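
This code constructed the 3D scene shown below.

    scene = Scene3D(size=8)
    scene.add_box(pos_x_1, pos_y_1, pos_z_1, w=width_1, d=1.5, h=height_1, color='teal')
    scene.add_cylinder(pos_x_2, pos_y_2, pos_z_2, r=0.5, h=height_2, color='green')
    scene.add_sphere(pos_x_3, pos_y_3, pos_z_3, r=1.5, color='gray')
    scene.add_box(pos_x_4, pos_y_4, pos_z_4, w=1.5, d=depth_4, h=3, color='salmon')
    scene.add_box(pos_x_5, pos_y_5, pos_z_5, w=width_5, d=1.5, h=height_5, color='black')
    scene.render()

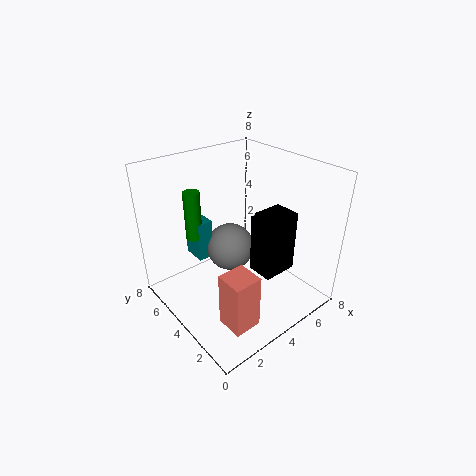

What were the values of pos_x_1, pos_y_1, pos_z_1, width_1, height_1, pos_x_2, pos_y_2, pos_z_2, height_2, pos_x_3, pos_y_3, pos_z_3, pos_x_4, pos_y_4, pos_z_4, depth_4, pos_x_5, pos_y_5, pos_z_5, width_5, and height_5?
pos_x_1 = 3
pos_y_1 = 6.5
pos_z_1 = 1.5
width_1 = 1
height_1 = 2.5
pos_x_2 = 3
pos_y_2 = 7
pos_z_2 = 3
height_2 = 3
pos_x_3 = 5
pos_y_3 = 6
pos_z_3 = 2
pos_x_4 = 1.5
pos_y_4 = 1
pos_z_4 = 0.5
depth_4 = 1.5
pos_x_5 = 4.5
pos_y_5 = 2
pos_z_5 = 2
width_5 = 2
height_5 = 3.5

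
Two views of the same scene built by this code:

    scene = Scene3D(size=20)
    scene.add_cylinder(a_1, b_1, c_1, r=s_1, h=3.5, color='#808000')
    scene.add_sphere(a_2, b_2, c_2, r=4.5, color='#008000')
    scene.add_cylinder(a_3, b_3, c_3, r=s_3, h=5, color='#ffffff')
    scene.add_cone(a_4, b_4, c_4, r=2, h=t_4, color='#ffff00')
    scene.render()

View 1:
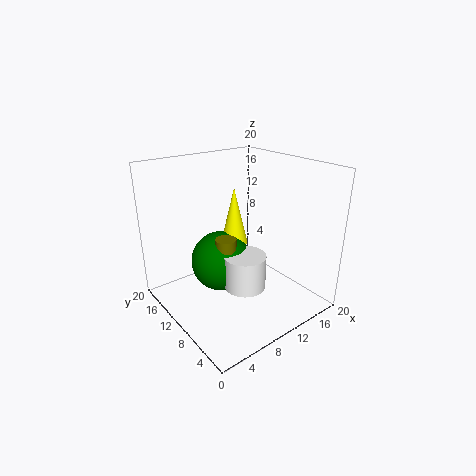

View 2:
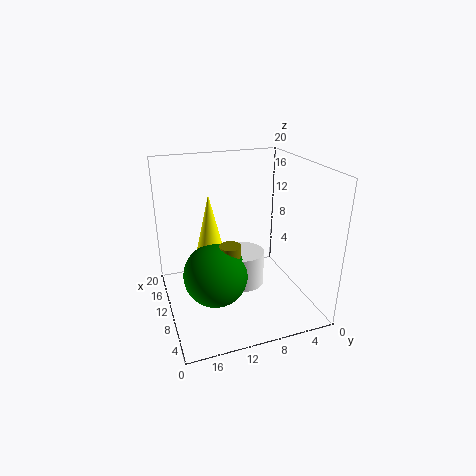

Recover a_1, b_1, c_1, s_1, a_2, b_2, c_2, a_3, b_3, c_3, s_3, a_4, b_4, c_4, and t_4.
a_1 = 9, b_1 = 11.5, c_1 = 6, s_1 = 1.5, a_2 = 9.5, b_2 = 13.5, c_2 = 5, a_3 = 10.5, b_3 = 9, c_3 = 2.5, s_3 = 3, a_4 = 12, b_4 = 13.5, c_4 = 7.5, t_4 = 8.5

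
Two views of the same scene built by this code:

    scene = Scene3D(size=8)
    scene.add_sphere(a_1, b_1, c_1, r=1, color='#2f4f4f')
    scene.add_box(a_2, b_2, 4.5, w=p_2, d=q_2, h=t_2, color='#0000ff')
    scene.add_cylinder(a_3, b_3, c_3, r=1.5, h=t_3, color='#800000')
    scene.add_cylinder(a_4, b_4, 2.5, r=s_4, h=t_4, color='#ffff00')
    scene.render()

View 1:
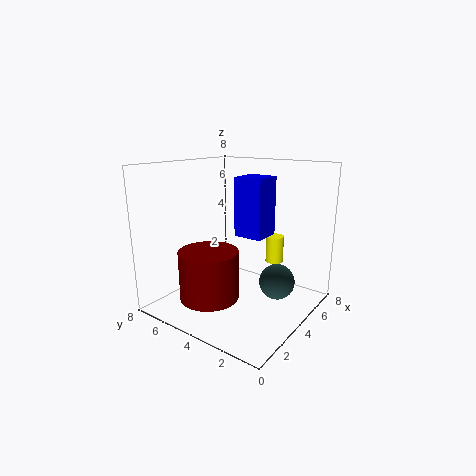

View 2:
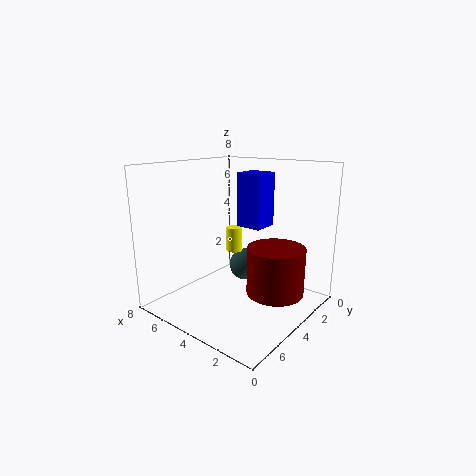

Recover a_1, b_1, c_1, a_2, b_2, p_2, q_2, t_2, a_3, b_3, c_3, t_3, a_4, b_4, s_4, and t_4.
a_1 = 5, b_1 = 2, c_1 = 1.5, a_2 = 3, b_2 = 2, p_2 = 1.5, q_2 = 1.5, t_2 = 3, a_3 = 1.5, b_3 = 4, c_3 = 1.5, t_3 = 2.5, a_4 = 5.5, b_4 = 2.5, s_4 = 0.5, t_4 = 1.5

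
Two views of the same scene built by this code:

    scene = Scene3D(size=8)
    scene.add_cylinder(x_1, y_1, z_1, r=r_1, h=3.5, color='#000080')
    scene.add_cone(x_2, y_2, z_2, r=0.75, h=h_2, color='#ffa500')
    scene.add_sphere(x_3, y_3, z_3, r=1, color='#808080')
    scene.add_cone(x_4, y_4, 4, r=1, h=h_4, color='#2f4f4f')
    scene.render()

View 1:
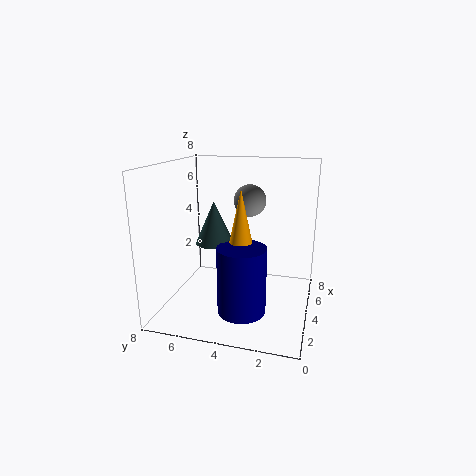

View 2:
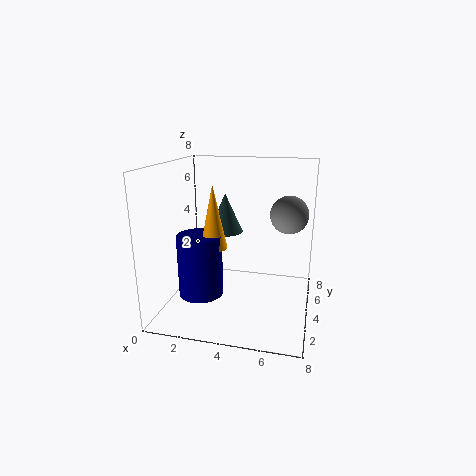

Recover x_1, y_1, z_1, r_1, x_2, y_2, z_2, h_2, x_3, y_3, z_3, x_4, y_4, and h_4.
x_1 = 2, y_1 = 3.25, z_1 = 0.75, r_1 = 1.25, x_2 = 2.75, y_2 = 3.5, z_2 = 3.5, h_2 = 3.5, x_3 = 6.75, y_3 = 4, z_3 = 5.5, x_4 = 3, y_4 = 5, h_4 = 2.25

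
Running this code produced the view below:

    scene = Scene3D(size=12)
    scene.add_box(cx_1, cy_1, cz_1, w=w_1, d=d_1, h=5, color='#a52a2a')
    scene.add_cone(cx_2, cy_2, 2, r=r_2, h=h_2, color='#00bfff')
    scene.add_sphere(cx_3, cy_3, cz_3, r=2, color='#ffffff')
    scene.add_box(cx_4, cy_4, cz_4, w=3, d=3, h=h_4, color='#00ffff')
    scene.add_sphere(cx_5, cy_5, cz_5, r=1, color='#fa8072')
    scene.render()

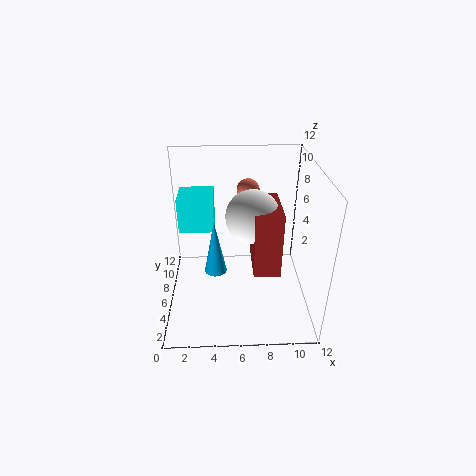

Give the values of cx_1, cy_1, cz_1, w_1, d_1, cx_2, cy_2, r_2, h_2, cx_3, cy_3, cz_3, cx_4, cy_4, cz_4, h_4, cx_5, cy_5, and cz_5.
cx_1 = 7
cy_1 = 2
cz_1 = 5
w_1 = 2
d_1 = 4
cx_2 = 4
cy_2 = 7
r_2 = 1
h_2 = 5
cx_3 = 7
cy_3 = 4
cz_3 = 9
cx_4 = 1
cy_4 = 7
cz_4 = 6
h_4 = 3
cx_5 = 7
cy_5 = 9
cz_5 = 9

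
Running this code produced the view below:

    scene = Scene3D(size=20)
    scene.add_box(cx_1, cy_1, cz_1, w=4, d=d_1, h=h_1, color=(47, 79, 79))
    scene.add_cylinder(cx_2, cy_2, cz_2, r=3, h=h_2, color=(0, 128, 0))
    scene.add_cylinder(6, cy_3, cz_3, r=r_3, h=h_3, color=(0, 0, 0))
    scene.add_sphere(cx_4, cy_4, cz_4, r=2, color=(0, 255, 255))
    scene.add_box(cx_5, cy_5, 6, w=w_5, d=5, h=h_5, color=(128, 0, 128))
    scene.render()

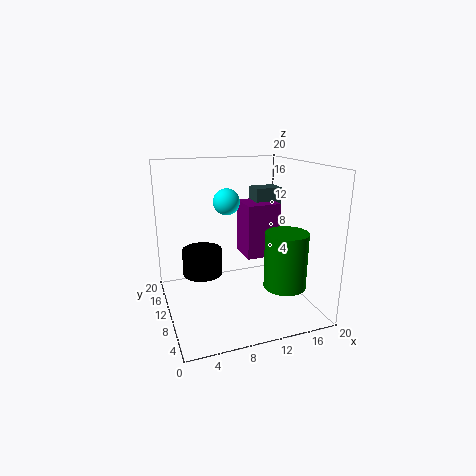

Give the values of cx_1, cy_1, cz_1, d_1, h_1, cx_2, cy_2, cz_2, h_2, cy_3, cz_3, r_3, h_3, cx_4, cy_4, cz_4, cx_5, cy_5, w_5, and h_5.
cx_1 = 14
cy_1 = 13
cz_1 = 10
d_1 = 3
h_1 = 6
cx_2 = 16
cy_2 = 7
cz_2 = 3
h_2 = 8
cy_3 = 15
cz_3 = 3
r_3 = 3
h_3 = 4
cx_4 = 10
cy_4 = 15
cz_4 = 14
cx_5 = 12
cy_5 = 11
w_5 = 5
h_5 = 8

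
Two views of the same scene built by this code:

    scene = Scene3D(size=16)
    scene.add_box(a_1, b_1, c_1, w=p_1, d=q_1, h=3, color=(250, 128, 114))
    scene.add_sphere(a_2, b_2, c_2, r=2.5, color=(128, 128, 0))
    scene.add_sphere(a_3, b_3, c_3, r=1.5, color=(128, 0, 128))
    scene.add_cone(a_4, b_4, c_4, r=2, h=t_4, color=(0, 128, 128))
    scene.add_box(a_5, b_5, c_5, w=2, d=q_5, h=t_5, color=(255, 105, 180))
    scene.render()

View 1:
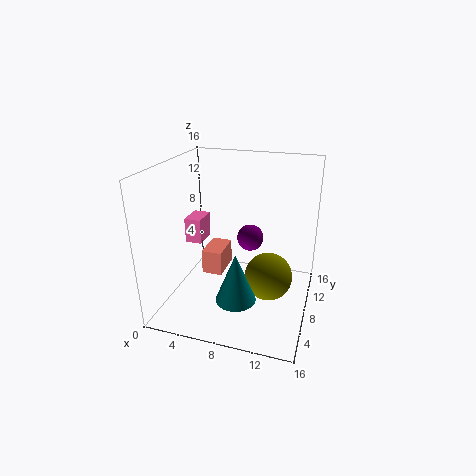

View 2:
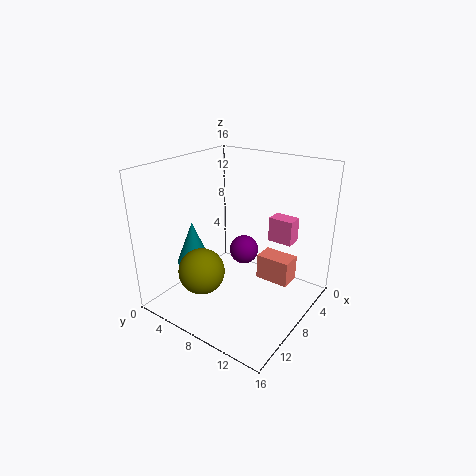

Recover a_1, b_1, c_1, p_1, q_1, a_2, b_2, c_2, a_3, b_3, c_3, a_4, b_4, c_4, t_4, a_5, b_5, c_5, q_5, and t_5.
a_1 = 3; b_1 = 9; c_1 = 2; p_1 = 2.5; q_1 = 4; a_2 = 12; b_2 = 6; c_2 = 5; a_3 = 9; b_3 = 9.5; c_3 = 7.5; a_4 = 9.5; b_4 = 2.5; c_4 = 4; t_4 = 5; a_5 = 1; b_5 = 9; c_5 = 6; q_5 = 3; t_5 = 3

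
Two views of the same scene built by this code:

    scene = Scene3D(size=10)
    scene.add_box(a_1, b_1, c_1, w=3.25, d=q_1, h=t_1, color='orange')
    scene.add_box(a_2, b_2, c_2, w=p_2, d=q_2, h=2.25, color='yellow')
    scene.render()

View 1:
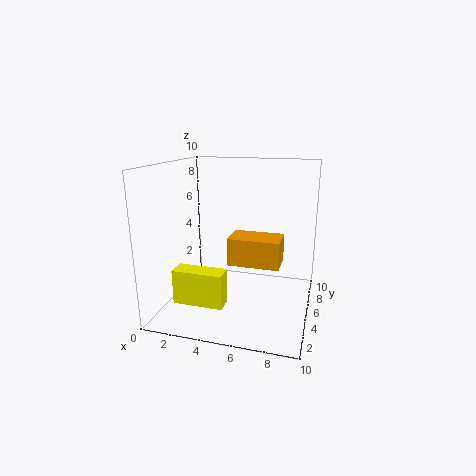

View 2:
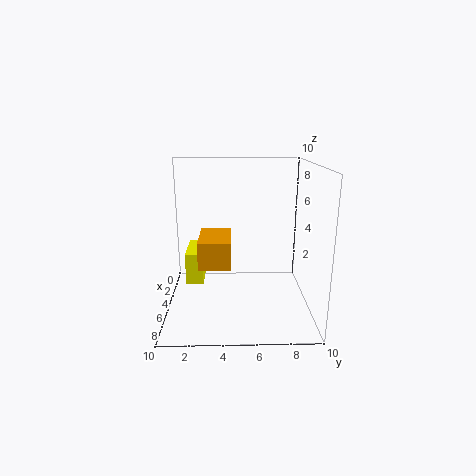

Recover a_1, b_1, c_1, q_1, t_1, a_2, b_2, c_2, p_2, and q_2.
a_1 = 5, b_1 = 2.5, c_1 = 4, q_1 = 2, t_1 = 1.75, a_2 = 1.75, b_2 = 1.25, c_2 = 1.5, p_2 = 3.25, q_2 = 1.25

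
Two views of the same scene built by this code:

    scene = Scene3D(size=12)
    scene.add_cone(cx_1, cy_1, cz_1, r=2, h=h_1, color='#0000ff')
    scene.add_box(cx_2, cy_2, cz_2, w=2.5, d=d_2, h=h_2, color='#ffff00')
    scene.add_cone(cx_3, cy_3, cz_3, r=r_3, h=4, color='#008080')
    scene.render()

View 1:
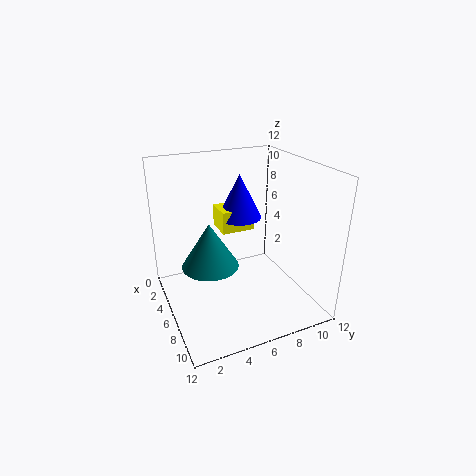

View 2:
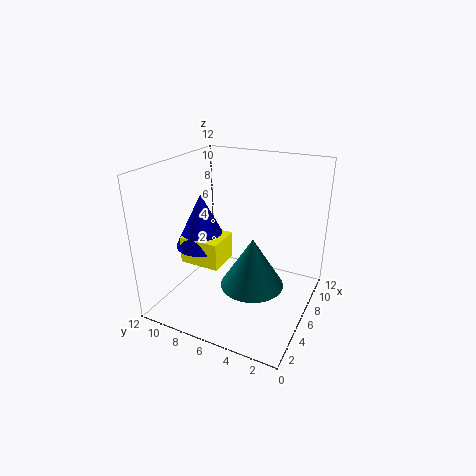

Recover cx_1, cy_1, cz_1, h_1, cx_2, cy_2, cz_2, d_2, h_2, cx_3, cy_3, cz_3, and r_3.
cx_1 = 3; cy_1 = 7.5; cz_1 = 6.5; h_1 = 4; cx_2 = 1.5; cy_2 = 5.5; cz_2 = 5.5; d_2 = 3; h_2 = 2; cx_3 = 4.5; cy_3 = 4; cz_3 = 3; r_3 = 2.5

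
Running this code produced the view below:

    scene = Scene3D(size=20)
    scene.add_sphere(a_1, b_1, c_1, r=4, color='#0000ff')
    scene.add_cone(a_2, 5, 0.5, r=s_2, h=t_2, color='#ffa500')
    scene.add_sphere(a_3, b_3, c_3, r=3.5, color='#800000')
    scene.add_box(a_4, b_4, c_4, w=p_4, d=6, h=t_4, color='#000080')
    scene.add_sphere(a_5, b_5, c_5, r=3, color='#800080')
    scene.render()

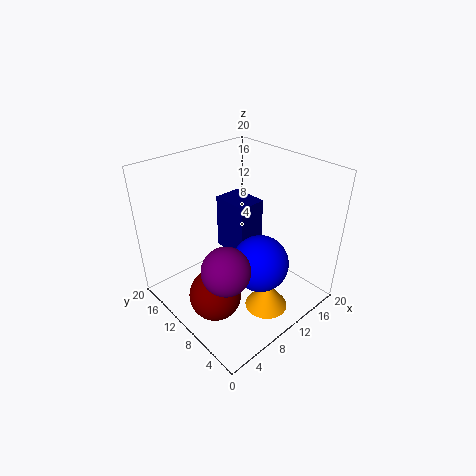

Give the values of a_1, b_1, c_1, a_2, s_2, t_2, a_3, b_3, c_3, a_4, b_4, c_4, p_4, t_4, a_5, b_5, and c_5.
a_1 = 11.5
b_1 = 7
c_1 = 6.5
a_2 = 11
s_2 = 3
t_2 = 4
a_3 = 4.5
b_3 = 8.5
c_3 = 4
a_4 = 13.5
b_4 = 13
c_4 = 3
p_4 = 4.5
t_4 = 9
a_5 = 4
b_5 = 5.5
c_5 = 10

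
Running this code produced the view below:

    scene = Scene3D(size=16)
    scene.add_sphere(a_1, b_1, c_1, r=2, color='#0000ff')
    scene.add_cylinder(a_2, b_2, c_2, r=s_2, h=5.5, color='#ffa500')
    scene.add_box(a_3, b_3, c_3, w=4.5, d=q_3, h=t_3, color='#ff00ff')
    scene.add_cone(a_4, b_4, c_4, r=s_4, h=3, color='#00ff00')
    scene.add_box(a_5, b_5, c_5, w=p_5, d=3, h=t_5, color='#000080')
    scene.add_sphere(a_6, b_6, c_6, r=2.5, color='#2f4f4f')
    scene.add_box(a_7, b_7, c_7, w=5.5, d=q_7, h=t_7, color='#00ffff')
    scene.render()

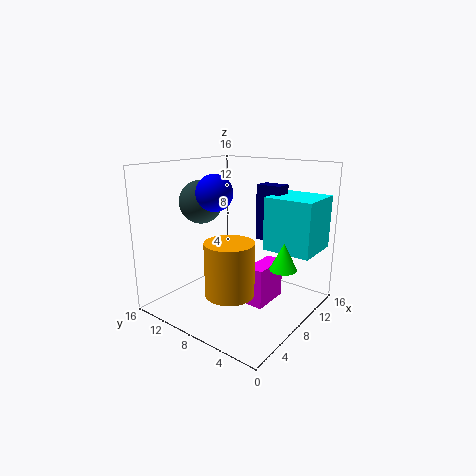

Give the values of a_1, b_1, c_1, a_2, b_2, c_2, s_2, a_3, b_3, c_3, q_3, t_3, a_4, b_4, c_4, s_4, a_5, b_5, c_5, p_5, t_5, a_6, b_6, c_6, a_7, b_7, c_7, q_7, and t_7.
a_1 = 6.5
b_1 = 10
c_1 = 13
a_2 = 4
b_2 = 6
c_2 = 3.5
s_2 = 2.5
a_3 = 7.5
b_3 = 4.5
c_3 = 0.5
q_3 = 2
t_3 = 4.5
a_4 = 9.5
b_4 = 3
c_4 = 5
s_4 = 1.5
a_5 = 11.5
b_5 = 5
c_5 = 7
p_5 = 2
t_5 = 6.5
a_6 = 7.5
b_6 = 13
c_6 = 11.5
a_7 = 10
b_7 = 0.5
c_7 = 6.5
q_7 = 5.5
t_7 = 6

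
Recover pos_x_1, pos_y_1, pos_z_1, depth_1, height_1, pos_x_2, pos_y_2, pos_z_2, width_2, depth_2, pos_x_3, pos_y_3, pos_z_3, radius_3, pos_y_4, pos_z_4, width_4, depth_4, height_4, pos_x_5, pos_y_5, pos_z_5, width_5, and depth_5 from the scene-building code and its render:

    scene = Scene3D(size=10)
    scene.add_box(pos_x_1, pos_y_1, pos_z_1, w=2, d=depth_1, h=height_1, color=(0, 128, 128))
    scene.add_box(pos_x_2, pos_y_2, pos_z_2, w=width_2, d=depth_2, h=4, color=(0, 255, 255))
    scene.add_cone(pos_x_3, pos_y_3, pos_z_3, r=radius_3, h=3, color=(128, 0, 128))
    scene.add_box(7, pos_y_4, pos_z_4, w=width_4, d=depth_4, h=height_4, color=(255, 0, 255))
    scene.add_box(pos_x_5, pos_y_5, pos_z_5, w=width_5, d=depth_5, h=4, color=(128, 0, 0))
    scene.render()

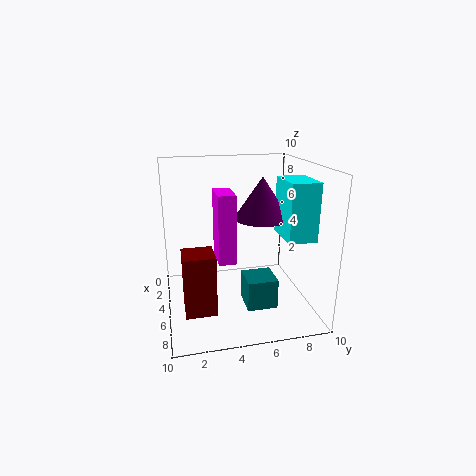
pos_x_1 = 6
pos_y_1 = 5
pos_z_1 = 1
depth_1 = 2
height_1 = 2
pos_x_2 = 4
pos_y_2 = 8
pos_z_2 = 5
width_2 = 3
depth_2 = 2
pos_x_3 = 4
pos_y_3 = 7
pos_z_3 = 6
radius_3 = 2
pos_y_4 = 3
pos_z_4 = 5
width_4 = 2
depth_4 = 1
height_4 = 4
pos_x_5 = 6
pos_y_5 = 1
pos_z_5 = 1
width_5 = 2
depth_5 = 2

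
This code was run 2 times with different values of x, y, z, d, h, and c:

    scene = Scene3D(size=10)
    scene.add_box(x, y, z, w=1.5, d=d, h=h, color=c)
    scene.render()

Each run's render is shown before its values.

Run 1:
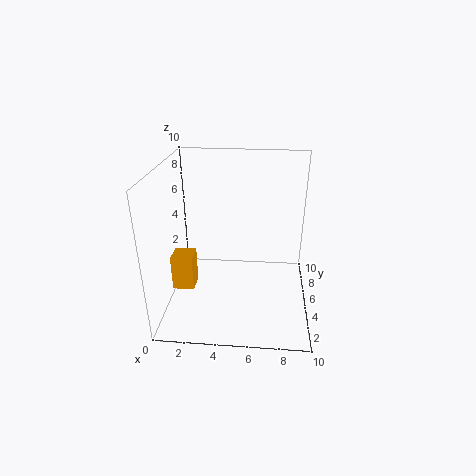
x = 0.5; y = 3.5; z = 1.5; d = 1.5; h = 2.5; c = 'orange'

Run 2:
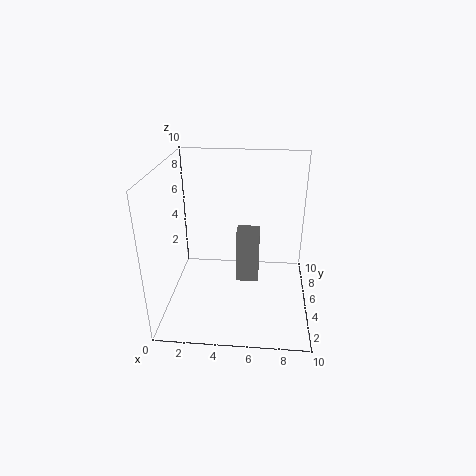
x = 5; y = 3.5; z = 2.5; d = 1.5; h = 3.5; c = 'gray'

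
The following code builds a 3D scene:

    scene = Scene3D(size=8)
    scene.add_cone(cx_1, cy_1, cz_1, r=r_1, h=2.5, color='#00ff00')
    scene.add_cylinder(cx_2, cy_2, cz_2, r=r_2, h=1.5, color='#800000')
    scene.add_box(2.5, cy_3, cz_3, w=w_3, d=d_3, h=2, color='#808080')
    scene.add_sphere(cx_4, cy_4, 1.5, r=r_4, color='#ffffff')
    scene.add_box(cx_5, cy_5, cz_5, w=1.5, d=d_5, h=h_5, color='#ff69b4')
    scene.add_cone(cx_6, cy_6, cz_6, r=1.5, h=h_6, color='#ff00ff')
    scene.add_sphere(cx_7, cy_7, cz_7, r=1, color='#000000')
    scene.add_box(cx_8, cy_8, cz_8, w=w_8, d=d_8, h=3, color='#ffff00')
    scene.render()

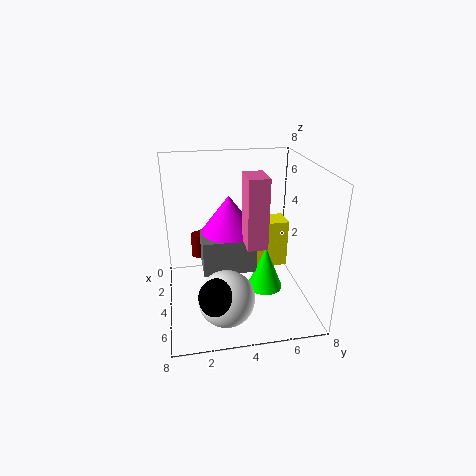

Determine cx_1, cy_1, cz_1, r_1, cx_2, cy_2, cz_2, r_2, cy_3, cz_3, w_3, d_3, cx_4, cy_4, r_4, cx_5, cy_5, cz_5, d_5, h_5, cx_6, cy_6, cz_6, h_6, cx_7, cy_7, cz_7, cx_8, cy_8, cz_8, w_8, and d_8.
cx_1 = 4.5
cy_1 = 5.5
cz_1 = 1
r_1 = 1
cx_2 = 1
cy_2 = 2
cz_2 = 1.5
r_2 = 0.5
cy_3 = 2
cz_3 = 2
w_3 = 2
d_3 = 3
cx_4 = 6
cy_4 = 3
r_4 = 1.5
cx_5 = 5
cy_5 = 4
cz_5 = 4.5
d_5 = 1
h_5 = 3.5
cx_6 = 4
cy_6 = 3.5
cz_6 = 4.5
h_6 = 2
cx_7 = 6.5
cy_7 = 2.5
cz_7 = 2
cx_8 = 1
cy_8 = 5
cz_8 = 1
w_8 = 1.5
d_8 = 2.5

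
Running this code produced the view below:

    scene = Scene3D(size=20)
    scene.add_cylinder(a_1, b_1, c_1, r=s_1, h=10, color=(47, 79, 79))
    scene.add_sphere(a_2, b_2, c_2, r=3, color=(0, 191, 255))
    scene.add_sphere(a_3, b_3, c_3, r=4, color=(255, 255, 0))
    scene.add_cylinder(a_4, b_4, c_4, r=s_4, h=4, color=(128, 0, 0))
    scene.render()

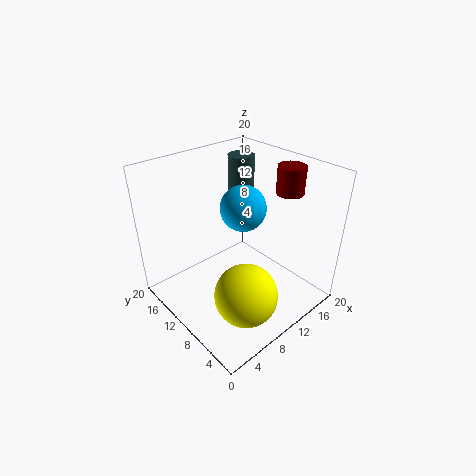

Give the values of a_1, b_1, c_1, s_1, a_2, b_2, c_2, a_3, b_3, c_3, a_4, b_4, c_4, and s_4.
a_1 = 16
b_1 = 16
c_1 = 9
s_1 = 2
a_2 = 10
b_2 = 9
c_2 = 15
a_3 = 6
b_3 = 4
c_3 = 6
a_4 = 18
b_4 = 8
c_4 = 15
s_4 = 2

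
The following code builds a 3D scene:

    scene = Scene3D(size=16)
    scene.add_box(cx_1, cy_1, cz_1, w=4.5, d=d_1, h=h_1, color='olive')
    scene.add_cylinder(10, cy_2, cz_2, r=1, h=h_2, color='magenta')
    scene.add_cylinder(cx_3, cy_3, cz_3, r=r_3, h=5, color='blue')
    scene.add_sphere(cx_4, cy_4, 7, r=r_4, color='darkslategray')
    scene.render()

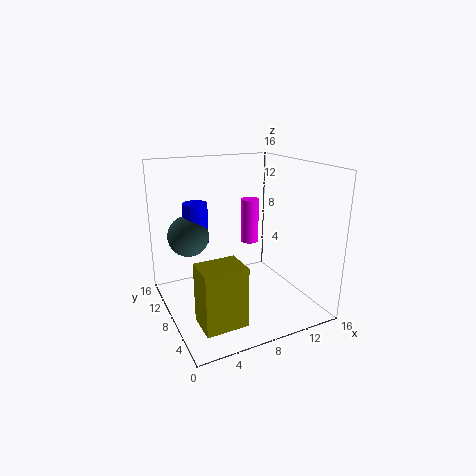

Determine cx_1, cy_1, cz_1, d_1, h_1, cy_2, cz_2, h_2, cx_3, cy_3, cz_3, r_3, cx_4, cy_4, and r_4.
cx_1 = 2
cy_1 = 2.5
cz_1 = 0.5
d_1 = 3.5
h_1 = 6.5
cy_2 = 9
cz_2 = 7
h_2 = 5
cx_3 = 5
cy_3 = 13.5
cz_3 = 6
r_3 = 1.5
cx_4 = 4
cy_4 = 13.5
r_4 = 2.5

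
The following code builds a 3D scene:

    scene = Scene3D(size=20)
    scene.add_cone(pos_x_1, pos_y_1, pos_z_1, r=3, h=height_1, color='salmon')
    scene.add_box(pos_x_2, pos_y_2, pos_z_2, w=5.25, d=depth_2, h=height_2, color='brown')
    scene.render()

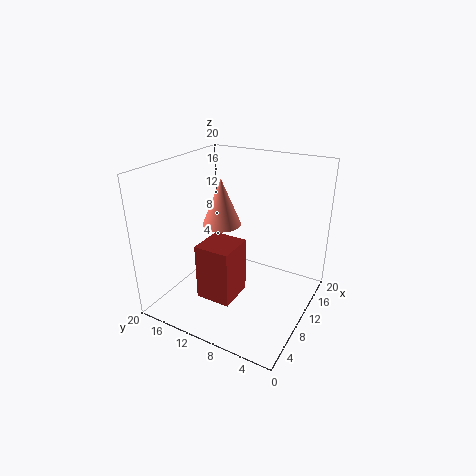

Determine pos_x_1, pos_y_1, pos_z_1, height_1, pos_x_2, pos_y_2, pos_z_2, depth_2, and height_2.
pos_x_1 = 13.75
pos_y_1 = 15
pos_z_1 = 9.5
height_1 = 7.25
pos_x_2 = 5.25
pos_y_2 = 9
pos_z_2 = 1.75
depth_2 = 5
height_2 = 8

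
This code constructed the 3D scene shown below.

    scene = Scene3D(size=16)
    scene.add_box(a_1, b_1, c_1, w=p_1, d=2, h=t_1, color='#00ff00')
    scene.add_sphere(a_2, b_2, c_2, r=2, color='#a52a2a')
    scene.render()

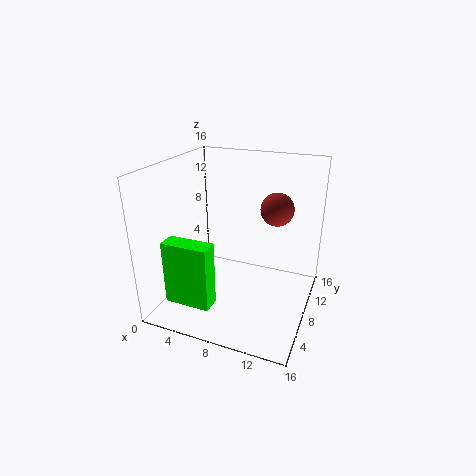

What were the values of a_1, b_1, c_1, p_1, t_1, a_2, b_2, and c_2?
a_1 = 2, b_1 = 2, c_1 = 2, p_1 = 5, t_1 = 7, a_2 = 11, b_2 = 13, c_2 = 10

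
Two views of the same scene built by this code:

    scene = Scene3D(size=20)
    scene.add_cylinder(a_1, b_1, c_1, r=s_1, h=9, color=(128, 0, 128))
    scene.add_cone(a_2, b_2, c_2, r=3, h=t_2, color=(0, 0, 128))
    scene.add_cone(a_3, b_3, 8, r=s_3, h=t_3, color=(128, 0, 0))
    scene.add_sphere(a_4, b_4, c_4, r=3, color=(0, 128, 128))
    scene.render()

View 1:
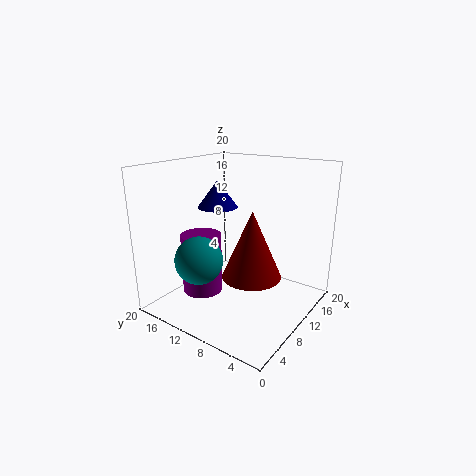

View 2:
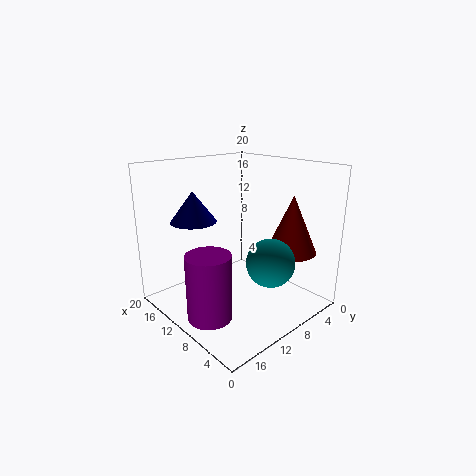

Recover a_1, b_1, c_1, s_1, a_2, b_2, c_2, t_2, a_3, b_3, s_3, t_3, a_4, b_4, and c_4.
a_1 = 9, b_1 = 16, c_1 = 0.5, s_1 = 3, a_2 = 12.5, b_2 = 15.5, c_2 = 13, t_2 = 4, a_3 = 5, b_3 = 4.5, s_3 = 3.5, t_3 = 8, a_4 = 3, b_4 = 11, c_4 = 9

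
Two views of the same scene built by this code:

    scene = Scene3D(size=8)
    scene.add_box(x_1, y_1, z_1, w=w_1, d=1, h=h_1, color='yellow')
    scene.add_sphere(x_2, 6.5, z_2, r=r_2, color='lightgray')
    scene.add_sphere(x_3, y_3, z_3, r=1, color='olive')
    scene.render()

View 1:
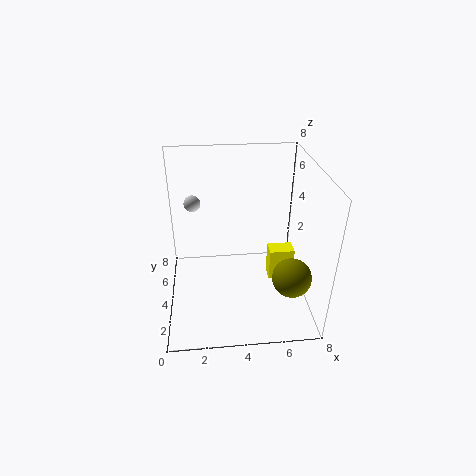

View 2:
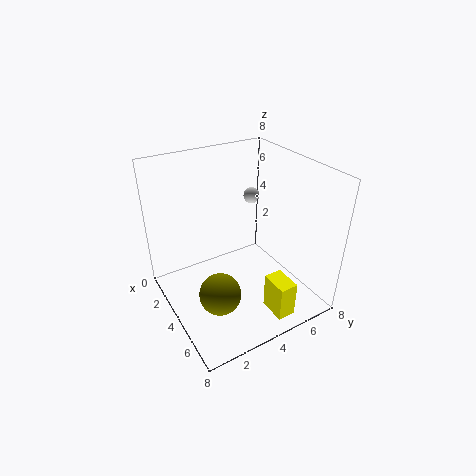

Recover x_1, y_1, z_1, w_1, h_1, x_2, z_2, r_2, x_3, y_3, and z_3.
x_1 = 6
y_1 = 4.5
z_1 = 0.5
w_1 = 1.5
h_1 = 2
x_2 = 1.5
z_2 = 5
r_2 = 0.5
x_3 = 6.5
y_3 = 1.5
z_3 = 3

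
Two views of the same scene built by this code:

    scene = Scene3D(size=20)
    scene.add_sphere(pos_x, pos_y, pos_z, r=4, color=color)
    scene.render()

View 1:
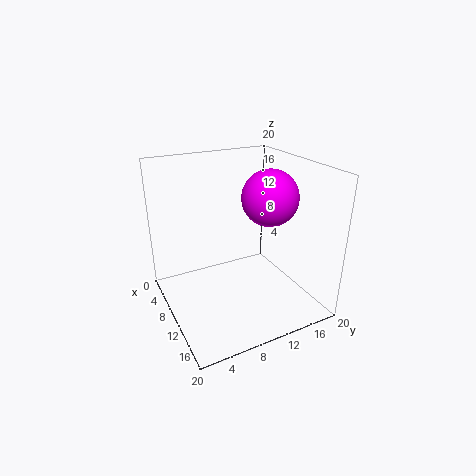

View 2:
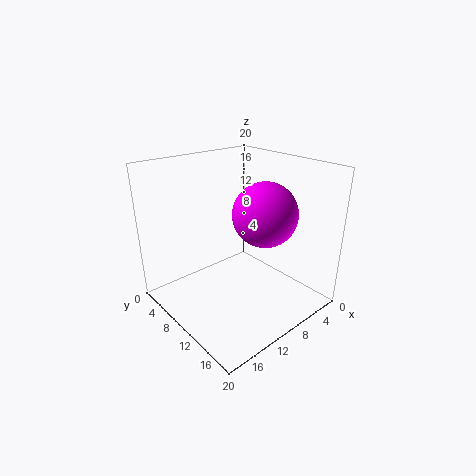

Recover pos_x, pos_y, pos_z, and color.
pos_x = 10, pos_y = 15, pos_z = 15, color = 'magenta'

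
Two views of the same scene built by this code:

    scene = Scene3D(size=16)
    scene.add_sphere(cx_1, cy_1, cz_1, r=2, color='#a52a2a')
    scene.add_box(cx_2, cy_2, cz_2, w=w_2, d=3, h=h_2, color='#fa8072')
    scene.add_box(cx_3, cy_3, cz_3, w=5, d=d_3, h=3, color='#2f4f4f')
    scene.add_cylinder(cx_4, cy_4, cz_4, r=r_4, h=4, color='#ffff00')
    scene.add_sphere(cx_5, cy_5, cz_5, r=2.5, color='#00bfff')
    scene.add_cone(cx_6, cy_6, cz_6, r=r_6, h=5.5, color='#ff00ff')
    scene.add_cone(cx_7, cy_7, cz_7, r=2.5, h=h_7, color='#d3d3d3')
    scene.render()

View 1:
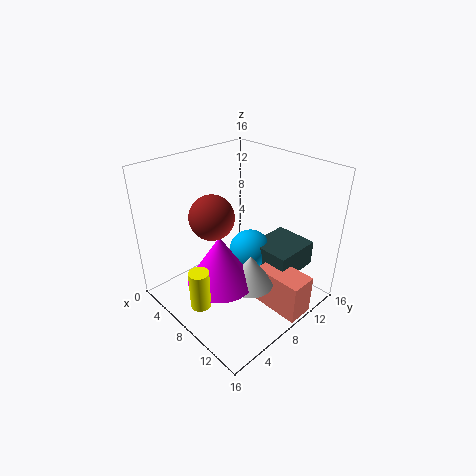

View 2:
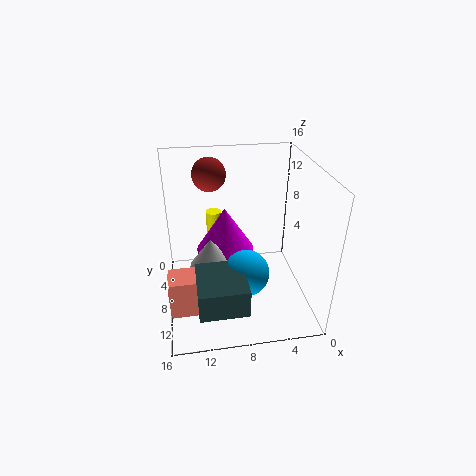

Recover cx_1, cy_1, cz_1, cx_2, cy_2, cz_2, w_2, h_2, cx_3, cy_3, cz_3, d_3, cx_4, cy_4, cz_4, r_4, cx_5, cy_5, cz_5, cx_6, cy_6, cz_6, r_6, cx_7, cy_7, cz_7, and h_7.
cx_1 = 10.5, cy_1 = 2.5, cz_1 = 13.5, cx_2 = 10.5, cy_2 = 8.5, cz_2 = 0.5, w_2 = 5.5, h_2 = 4.5, cx_3 = 8, cy_3 = 10, cz_3 = 3.5, d_3 = 5.5, cx_4 = 10, cy_4 = 1, cz_4 = 4, r_4 = 1, cx_5 = 7.5, cy_5 = 10.5, cz_5 = 5, cx_6 = 9, cy_6 = 4.5, cz_6 = 4.5, r_6 = 3.5, cx_7 = 11, cy_7 = 7, cz_7 = 4, h_7 = 3.5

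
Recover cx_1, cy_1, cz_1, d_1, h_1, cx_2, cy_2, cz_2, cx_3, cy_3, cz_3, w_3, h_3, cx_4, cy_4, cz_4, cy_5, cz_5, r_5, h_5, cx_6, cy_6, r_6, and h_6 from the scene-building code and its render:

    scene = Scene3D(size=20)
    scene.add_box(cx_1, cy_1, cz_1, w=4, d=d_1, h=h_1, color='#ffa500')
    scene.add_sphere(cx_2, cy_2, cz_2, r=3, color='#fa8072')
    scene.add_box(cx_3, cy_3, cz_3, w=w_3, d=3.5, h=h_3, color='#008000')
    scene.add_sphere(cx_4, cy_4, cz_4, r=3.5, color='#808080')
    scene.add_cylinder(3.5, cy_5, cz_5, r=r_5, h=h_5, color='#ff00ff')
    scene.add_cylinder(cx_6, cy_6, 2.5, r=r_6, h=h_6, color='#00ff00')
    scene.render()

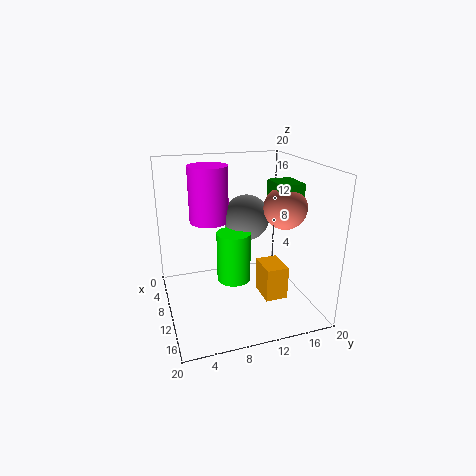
cx_1 = 12, cy_1 = 12, cz_1 = 3, d_1 = 3, h_1 = 4.5, cx_2 = 11, cy_2 = 16.5, cz_2 = 14, cx_3 = 8, cy_3 = 15, cz_3 = 13.5, w_3 = 4.5, h_3 = 4, cx_4 = 5, cy_4 = 13, cz_4 = 11, cy_5 = 7.5, cz_5 = 10.5, r_5 = 3, h_5 = 8.5, cx_6 = 8, cy_6 = 10, r_6 = 2.5, h_6 = 7.5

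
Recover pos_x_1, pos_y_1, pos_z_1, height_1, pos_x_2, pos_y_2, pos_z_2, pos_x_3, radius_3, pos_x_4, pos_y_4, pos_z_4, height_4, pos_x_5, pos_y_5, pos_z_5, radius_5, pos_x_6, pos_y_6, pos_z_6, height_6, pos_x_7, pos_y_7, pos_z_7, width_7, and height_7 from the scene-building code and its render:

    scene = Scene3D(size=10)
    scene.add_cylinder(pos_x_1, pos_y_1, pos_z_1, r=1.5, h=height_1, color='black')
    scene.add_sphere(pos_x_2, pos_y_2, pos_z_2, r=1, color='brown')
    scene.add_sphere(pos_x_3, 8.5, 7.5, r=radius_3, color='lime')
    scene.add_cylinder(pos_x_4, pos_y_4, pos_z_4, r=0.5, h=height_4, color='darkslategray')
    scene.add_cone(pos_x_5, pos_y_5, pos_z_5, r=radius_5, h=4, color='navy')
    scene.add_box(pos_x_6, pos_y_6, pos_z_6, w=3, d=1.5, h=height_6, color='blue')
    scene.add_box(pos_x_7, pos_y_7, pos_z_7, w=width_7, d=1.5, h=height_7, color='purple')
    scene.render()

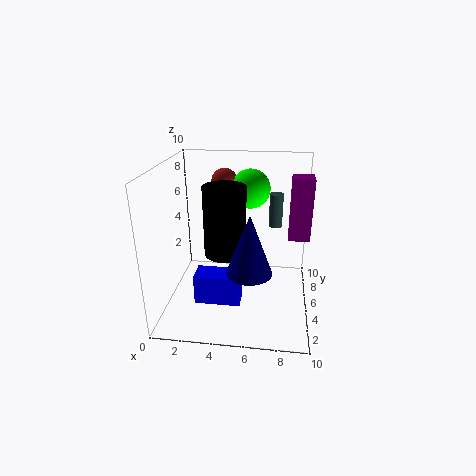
pos_x_1 = 4
pos_y_1 = 5.5
pos_z_1 = 3.5
height_1 = 5
pos_x_2 = 3.5
pos_y_2 = 8.5
pos_z_2 = 8
pos_x_3 = 5.5
radius_3 = 1.5
pos_x_4 = 7.5
pos_y_4 = 7.5
pos_z_4 = 5
height_4 = 2.5
pos_x_5 = 6
pos_y_5 = 3
pos_z_5 = 3.5
radius_5 = 1.5
pos_x_6 = 2.5
pos_y_6 = 2
pos_z_6 = 1.5
height_6 = 2
pos_x_7 = 8.5
pos_y_7 = 6
pos_z_7 = 4.5
width_7 = 1.5
height_7 = 4.5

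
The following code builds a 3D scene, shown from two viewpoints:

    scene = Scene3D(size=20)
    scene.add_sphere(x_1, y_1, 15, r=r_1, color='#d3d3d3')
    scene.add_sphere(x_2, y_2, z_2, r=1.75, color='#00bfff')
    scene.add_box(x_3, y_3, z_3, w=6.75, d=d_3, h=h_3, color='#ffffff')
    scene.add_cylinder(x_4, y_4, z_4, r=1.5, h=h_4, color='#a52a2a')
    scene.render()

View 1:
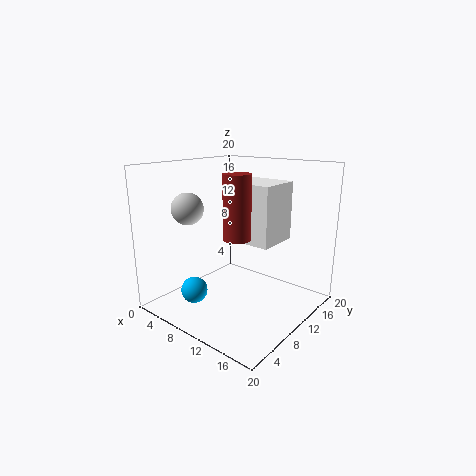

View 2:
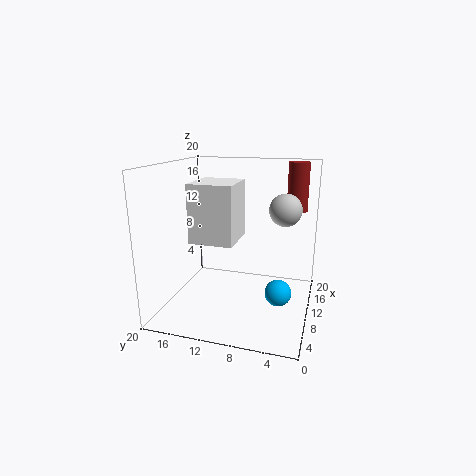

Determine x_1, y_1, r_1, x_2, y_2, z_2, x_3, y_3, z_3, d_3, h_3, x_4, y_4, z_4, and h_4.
x_1 = 7.5; y_1 = 3.25; r_1 = 2; x_2 = 7.5; y_2 = 3.75; z_2 = 3.75; x_3 = 7.75; y_3 = 10.25; z_3 = 9.25; d_3 = 6.25; h_3 = 8.25; x_4 = 15.75; y_4 = 2.75; z_4 = 13; h_4 = 7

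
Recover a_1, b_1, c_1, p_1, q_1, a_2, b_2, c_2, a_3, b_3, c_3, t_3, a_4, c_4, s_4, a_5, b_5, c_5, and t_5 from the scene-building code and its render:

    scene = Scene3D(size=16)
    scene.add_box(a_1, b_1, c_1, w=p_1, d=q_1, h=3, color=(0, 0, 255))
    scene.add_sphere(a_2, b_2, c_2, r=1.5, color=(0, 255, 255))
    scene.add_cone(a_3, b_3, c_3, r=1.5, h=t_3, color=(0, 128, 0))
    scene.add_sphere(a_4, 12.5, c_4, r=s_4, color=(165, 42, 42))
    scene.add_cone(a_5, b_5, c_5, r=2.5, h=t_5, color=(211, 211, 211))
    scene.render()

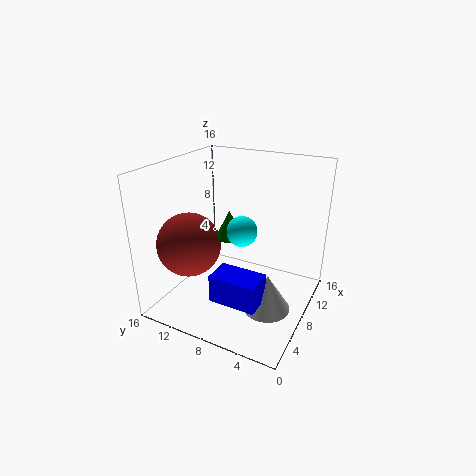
a_1 = 2.5; b_1 = 3.5; c_1 = 3; p_1 = 3; q_1 = 5; a_2 = 5; b_2 = 6; c_2 = 10.5; a_3 = 7; b_3 = 8.5; c_3 = 8.5; t_3 = 3; a_4 = 5; c_4 = 7.5; s_4 = 3.5; a_5 = 6; b_5 = 3.5; c_5 = 1.5; t_5 = 4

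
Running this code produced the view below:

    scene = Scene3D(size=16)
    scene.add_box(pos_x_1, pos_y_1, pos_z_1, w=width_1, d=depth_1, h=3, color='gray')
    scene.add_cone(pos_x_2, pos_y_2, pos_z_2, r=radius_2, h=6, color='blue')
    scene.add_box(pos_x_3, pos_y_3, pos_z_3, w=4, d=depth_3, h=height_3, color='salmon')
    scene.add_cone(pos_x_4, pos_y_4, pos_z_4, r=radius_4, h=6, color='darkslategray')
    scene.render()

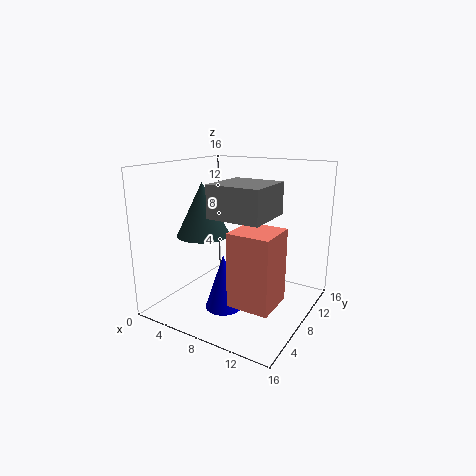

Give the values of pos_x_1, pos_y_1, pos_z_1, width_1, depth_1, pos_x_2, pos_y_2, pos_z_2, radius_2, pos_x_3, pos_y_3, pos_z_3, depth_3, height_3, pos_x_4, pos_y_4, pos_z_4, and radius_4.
pos_x_1 = 9
pos_y_1 = 1
pos_z_1 = 12
width_1 = 5
depth_1 = 5
pos_x_2 = 8
pos_y_2 = 5
pos_z_2 = 1
radius_2 = 2
pos_x_3 = 11
pos_y_3 = 1
pos_z_3 = 4
depth_3 = 4
height_3 = 7
pos_x_4 = 4
pos_y_4 = 7
pos_z_4 = 8
radius_4 = 3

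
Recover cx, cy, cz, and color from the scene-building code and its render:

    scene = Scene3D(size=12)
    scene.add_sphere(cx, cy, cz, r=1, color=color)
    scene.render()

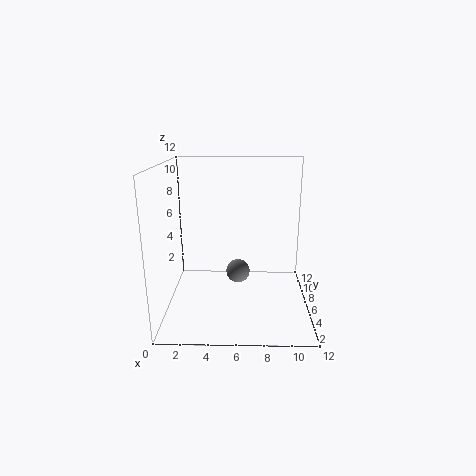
cx = 6, cy = 6, cz = 3, color = 'gray'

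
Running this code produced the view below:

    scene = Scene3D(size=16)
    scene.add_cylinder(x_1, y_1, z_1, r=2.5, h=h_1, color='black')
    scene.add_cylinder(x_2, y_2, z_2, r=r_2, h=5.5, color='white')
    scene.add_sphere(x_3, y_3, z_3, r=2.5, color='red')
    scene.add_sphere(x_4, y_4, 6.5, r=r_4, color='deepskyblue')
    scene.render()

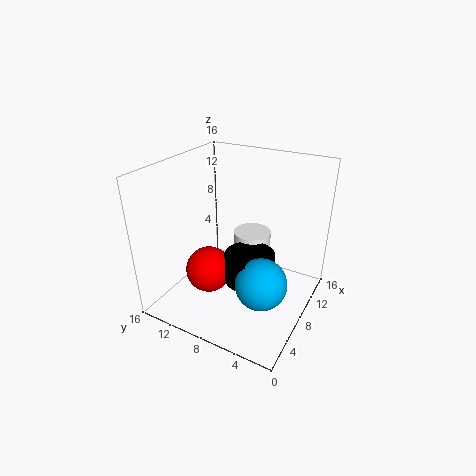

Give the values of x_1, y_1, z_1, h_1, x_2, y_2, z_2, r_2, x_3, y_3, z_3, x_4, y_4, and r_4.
x_1 = 5; y_1 = 5; z_1 = 5.5; h_1 = 3; x_2 = 8.5; y_2 = 6.5; z_2 = 3.5; r_2 = 2; x_3 = 5; y_3 = 10; z_3 = 5; x_4 = 3.5; y_4 = 3; r_4 = 2.5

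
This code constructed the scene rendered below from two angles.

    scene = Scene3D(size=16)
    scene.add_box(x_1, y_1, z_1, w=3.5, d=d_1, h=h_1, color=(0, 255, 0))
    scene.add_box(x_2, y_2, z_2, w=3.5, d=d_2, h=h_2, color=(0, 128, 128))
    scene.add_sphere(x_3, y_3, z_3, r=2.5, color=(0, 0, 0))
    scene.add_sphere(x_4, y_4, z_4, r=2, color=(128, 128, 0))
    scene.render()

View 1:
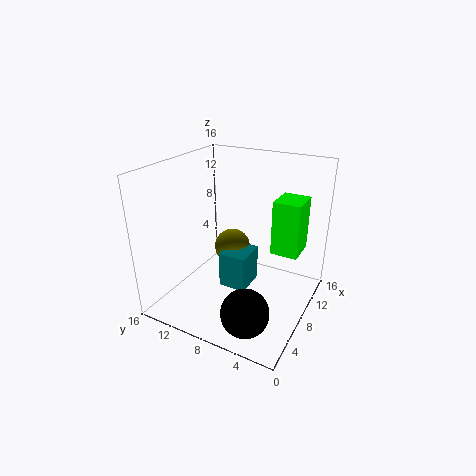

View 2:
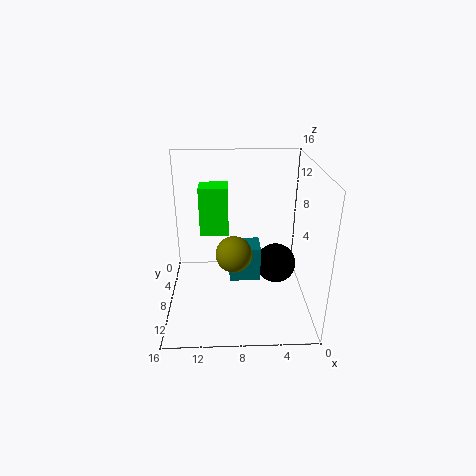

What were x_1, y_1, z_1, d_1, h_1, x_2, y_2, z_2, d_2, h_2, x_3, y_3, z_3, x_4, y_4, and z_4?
x_1 = 9, y_1 = 1.5, z_1 = 6.5, d_1 = 3, h_1 = 6, x_2 = 5.5, y_2 = 6, z_2 = 3, d_2 = 3, h_2 = 4, x_3 = 3, y_3 = 4.5, z_3 = 2.5, x_4 = 8.5, y_4 = 9, z_4 = 6.5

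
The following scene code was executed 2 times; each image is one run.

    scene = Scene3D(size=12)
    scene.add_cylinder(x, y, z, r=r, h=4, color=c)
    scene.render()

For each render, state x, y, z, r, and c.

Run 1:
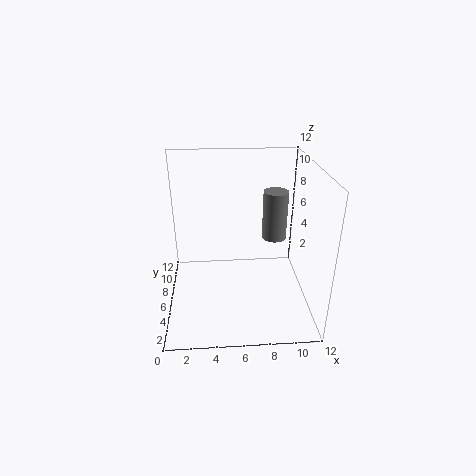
x = 9; y = 6; z = 6; r = 1; c = 'gray'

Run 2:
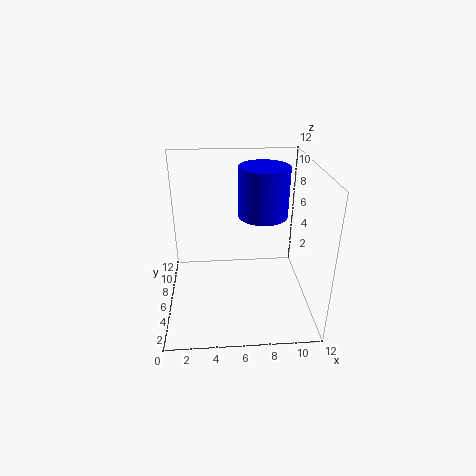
x = 8; y = 6; z = 8; r = 2; c = 'blue'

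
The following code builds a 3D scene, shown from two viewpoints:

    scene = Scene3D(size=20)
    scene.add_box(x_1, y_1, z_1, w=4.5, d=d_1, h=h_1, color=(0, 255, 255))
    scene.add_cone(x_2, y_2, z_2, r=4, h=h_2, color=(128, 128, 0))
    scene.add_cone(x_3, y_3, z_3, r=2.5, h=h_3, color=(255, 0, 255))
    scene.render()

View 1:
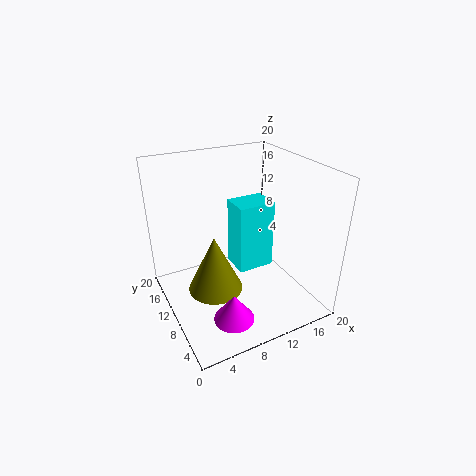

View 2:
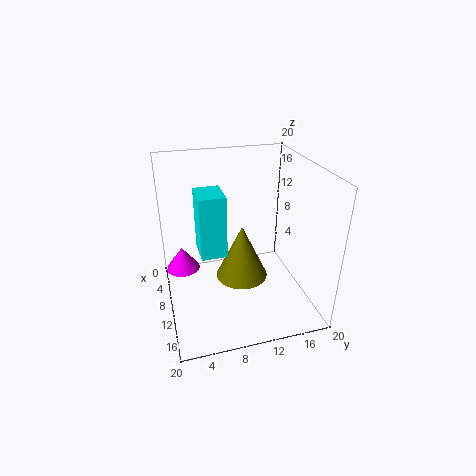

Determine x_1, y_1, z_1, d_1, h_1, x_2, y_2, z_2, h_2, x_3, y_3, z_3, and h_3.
x_1 = 7.5; y_1 = 4.5; z_1 = 8.5; d_1 = 3.5; h_1 = 8.5; x_2 = 7; y_2 = 11.5; z_2 = 1.5; h_2 = 8.5; x_3 = 5.5; y_3 = 2.5; z_3 = 3.5; h_3 = 3.5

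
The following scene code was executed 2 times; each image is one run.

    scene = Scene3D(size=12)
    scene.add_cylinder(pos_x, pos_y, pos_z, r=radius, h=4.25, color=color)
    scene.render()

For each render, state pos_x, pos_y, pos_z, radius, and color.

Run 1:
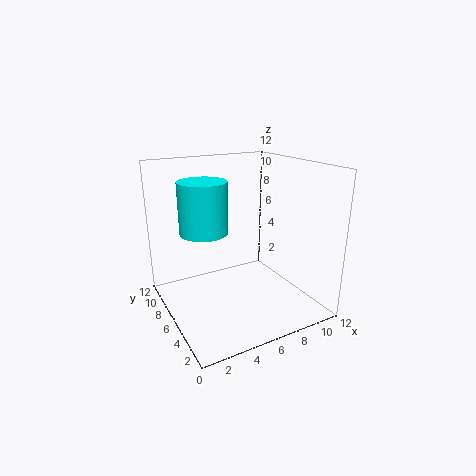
pos_x = 3.5; pos_y = 7.25; pos_z = 6.5; radius = 2; color = 'cyan'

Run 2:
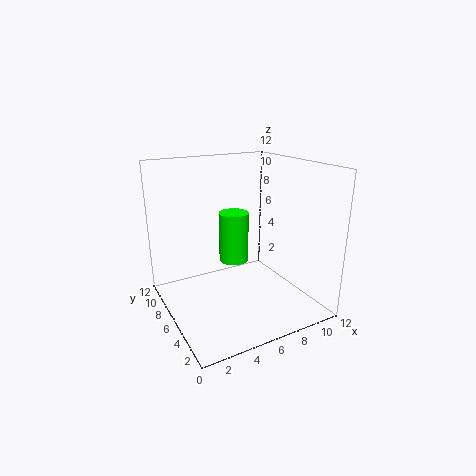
pos_x = 6; pos_y = 6.75; pos_z = 3.75; radius = 1.25; color = 'lime'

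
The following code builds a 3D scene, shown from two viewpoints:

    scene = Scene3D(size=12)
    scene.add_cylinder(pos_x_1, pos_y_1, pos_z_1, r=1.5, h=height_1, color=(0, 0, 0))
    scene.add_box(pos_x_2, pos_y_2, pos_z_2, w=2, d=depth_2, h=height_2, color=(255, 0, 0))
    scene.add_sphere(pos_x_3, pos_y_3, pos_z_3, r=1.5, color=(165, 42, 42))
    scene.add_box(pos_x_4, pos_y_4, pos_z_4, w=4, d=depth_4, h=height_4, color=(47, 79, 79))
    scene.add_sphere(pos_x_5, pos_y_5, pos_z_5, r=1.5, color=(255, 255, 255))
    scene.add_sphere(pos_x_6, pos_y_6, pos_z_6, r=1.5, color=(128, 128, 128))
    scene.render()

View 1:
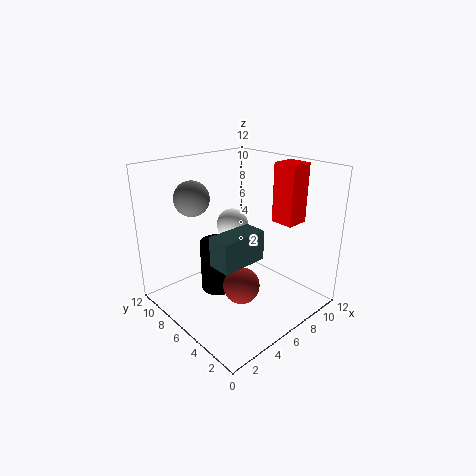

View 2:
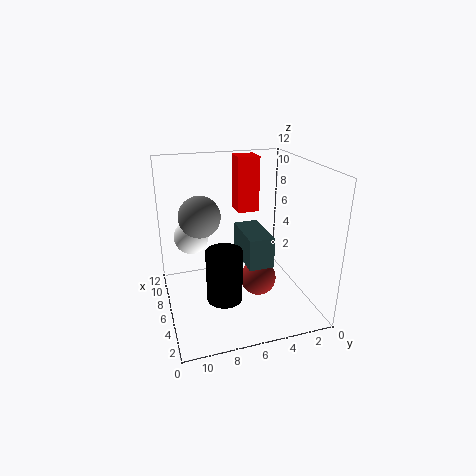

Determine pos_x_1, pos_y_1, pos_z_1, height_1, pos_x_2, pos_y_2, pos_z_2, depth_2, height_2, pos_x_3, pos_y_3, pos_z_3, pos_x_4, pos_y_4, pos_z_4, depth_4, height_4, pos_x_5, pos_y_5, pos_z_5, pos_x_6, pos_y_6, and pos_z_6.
pos_x_1 = 5; pos_y_1 = 7.5; pos_z_1 = 1; height_1 = 4.5; pos_x_2 = 9; pos_y_2 = 3; pos_z_2 = 7; depth_2 = 2; height_2 = 5; pos_x_3 = 5; pos_y_3 = 4.5; pos_z_3 = 2.5; pos_x_4 = 3; pos_y_4 = 4; pos_z_4 = 4.5; depth_4 = 2; height_4 = 2.5; pos_x_5 = 8.5; pos_y_5 = 9.5; pos_z_5 = 5.5; pos_x_6 = 4; pos_y_6 = 9.5; pos_z_6 = 9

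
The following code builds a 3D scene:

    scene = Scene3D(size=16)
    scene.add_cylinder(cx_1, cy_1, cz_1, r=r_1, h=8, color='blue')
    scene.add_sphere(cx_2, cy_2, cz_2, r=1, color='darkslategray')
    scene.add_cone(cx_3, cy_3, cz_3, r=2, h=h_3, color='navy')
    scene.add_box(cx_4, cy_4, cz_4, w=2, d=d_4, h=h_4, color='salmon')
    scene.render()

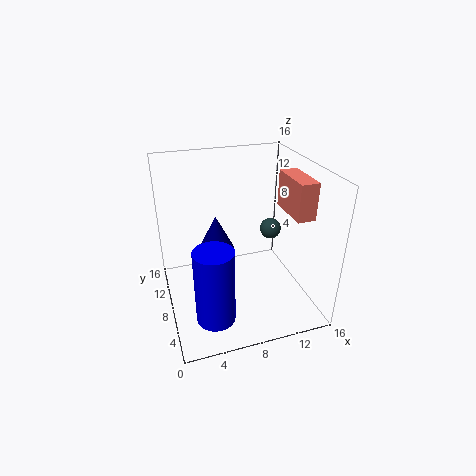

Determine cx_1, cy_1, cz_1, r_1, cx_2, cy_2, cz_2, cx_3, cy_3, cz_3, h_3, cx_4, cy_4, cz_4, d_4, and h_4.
cx_1 = 4; cy_1 = 3; cz_1 = 2; r_1 = 2; cx_2 = 10; cy_2 = 4; cz_2 = 11; cx_3 = 6; cy_3 = 10; cz_3 = 6; h_3 = 4; cx_4 = 13; cy_4 = 4; cz_4 = 11; d_4 = 5; h_4 = 4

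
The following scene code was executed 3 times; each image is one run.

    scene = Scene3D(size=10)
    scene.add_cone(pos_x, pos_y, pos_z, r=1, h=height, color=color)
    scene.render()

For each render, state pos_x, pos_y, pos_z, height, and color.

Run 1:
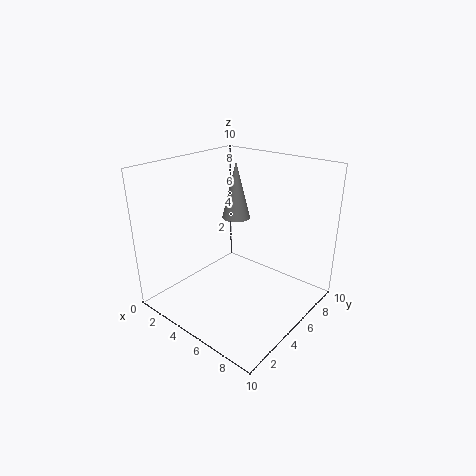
pos_x = 4, pos_y = 6, pos_z = 6, height = 4, color = 'gray'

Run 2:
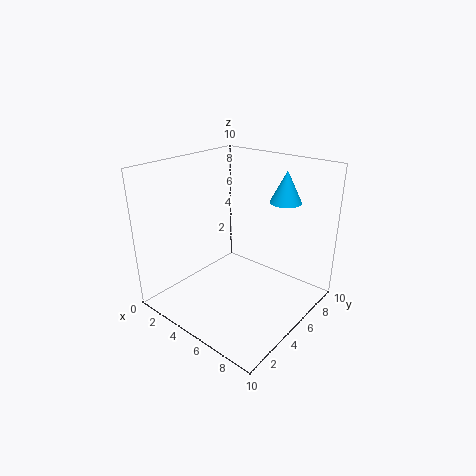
pos_x = 8, pos_y = 6, pos_z = 8, height = 2, color = 'deepskyblue'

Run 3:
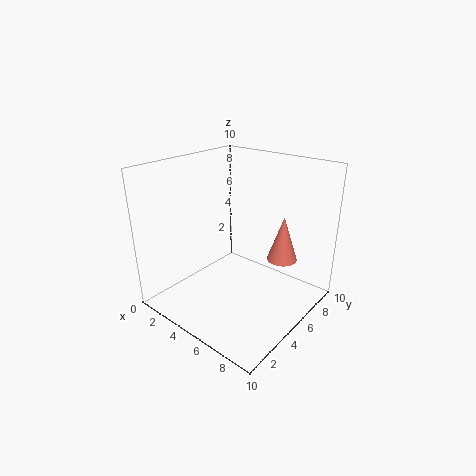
pos_x = 8, pos_y = 6, pos_z = 4, height = 3, color = 'salmon'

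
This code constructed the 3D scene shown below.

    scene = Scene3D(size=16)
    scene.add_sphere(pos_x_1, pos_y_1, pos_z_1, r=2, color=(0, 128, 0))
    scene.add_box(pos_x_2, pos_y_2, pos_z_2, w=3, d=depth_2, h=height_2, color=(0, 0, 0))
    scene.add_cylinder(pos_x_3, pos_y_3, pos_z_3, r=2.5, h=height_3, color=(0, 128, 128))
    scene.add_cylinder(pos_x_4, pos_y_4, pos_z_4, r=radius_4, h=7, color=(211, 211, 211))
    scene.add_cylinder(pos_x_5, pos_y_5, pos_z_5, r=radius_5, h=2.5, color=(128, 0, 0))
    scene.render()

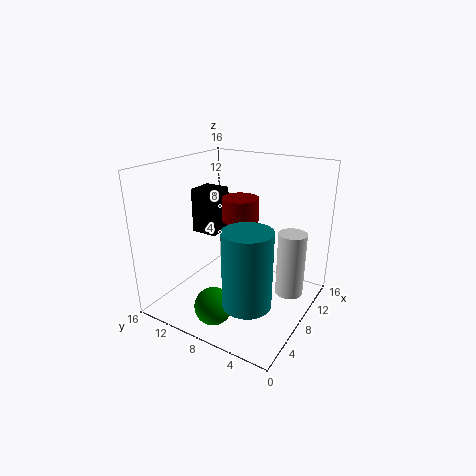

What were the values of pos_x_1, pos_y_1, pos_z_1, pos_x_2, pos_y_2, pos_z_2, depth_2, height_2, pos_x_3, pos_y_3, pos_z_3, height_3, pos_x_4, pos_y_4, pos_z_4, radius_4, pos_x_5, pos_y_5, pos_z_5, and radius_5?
pos_x_1 = 3
pos_y_1 = 8
pos_z_1 = 2
pos_x_2 = 7
pos_y_2 = 10.5
pos_z_2 = 8
depth_2 = 3
height_2 = 5
pos_x_3 = 4
pos_y_3 = 4.5
pos_z_3 = 3
height_3 = 8
pos_x_4 = 9
pos_y_4 = 2
pos_z_4 = 2.5
radius_4 = 1.5
pos_x_5 = 8.5
pos_y_5 = 8
pos_z_5 = 10
radius_5 = 2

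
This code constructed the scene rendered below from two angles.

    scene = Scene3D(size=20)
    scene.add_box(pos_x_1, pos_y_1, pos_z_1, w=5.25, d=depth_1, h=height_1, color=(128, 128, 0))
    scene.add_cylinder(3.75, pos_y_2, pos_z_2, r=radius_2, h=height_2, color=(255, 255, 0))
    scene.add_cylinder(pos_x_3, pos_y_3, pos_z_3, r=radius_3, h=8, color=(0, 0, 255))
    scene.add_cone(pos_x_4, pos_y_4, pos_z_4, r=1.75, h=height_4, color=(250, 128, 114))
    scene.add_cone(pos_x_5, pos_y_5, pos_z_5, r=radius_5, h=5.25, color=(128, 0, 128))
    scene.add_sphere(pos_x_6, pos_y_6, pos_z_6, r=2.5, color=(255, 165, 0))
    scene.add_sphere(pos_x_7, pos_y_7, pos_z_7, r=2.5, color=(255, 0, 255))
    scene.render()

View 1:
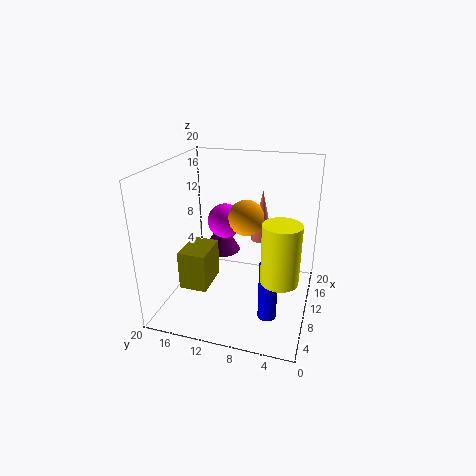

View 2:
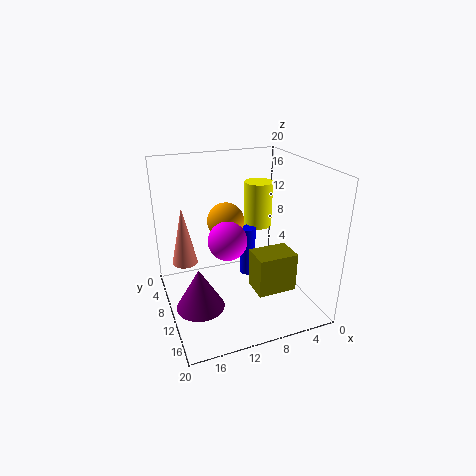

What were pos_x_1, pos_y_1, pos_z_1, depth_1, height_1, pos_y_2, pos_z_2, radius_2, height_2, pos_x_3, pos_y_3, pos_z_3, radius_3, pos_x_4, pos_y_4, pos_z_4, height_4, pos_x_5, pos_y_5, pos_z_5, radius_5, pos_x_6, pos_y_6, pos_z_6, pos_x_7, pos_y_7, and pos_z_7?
pos_x_1 = 4.25
pos_y_1 = 12.75
pos_z_1 = 4.25
depth_1 = 3.75
height_1 = 5.25
pos_y_2 = 3
pos_z_2 = 8.25
radius_2 = 2.25
height_2 = 7.25
pos_x_3 = 6.25
pos_y_3 = 4.75
pos_z_3 = 0.75
radius_3 = 1.25
pos_x_4 = 17.25
pos_y_4 = 8.25
pos_z_4 = 6.75
height_4 = 8
pos_x_5 = 17
pos_y_5 = 15
pos_z_5 = 4
radius_5 = 3
pos_x_6 = 11.5
pos_y_6 = 9.25
pos_z_6 = 12.5
pos_x_7 = 12.5
pos_y_7 = 12.75
pos_z_7 = 11.25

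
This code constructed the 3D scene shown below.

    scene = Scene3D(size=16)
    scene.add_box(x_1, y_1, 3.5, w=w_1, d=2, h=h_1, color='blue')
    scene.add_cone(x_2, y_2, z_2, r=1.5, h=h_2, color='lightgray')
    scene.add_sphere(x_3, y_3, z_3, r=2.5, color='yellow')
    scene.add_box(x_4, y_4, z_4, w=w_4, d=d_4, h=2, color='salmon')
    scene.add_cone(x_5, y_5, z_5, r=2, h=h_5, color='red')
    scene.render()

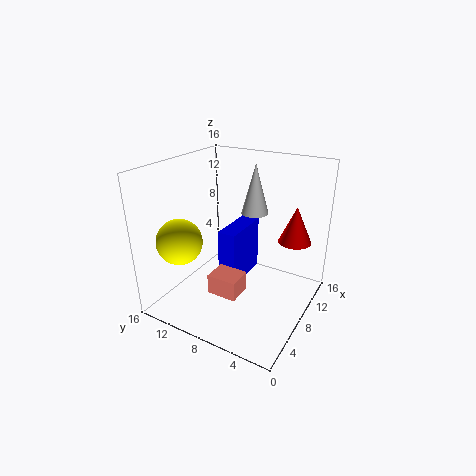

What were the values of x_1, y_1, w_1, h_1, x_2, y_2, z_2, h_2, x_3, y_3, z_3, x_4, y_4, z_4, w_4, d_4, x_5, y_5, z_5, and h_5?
x_1 = 5.5; y_1 = 7; w_1 = 5.5; h_1 = 6; x_2 = 10; y_2 = 7; z_2 = 10.5; h_2 = 5.5; x_3 = 4; y_3 = 13; z_3 = 8; x_4 = 2; y_4 = 5; z_4 = 4.5; w_4 = 2.5; d_4 = 3; x_5 = 14; y_5 = 3.5; z_5 = 6; h_5 = 4.5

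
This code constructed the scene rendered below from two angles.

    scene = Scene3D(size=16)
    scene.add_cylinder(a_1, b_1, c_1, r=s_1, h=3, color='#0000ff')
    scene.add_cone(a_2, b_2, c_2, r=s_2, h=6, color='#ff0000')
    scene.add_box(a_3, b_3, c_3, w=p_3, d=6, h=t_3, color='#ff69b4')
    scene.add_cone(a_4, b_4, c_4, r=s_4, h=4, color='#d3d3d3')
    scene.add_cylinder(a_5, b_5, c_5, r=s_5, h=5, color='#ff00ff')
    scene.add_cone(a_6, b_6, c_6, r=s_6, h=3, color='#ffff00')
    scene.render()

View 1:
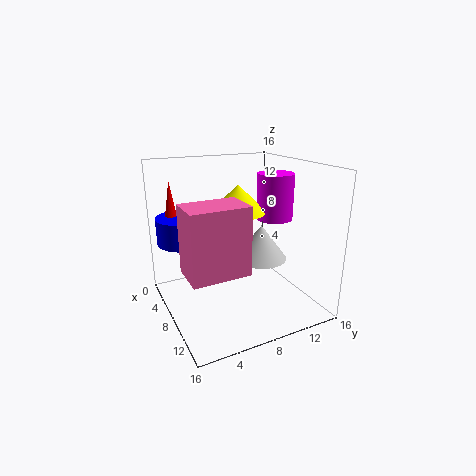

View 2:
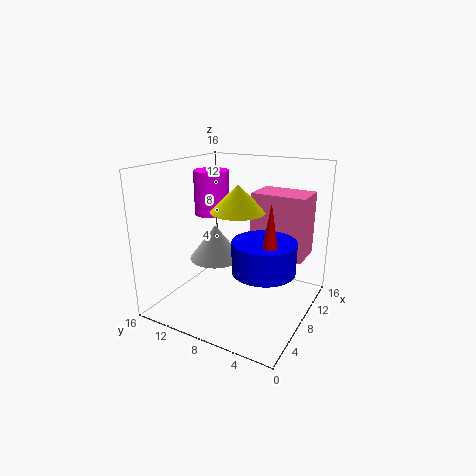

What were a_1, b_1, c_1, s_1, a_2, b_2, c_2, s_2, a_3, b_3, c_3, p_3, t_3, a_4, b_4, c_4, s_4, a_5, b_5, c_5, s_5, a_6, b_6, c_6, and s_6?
a_1 = 4; b_1 = 3; c_1 = 7; s_1 = 3; a_2 = 3; b_2 = 2; c_2 = 8; s_2 = 1; a_3 = 9; b_3 = 1; c_3 = 6; p_3 = 4; t_3 = 7; a_4 = 8; b_4 = 11; c_4 = 5; s_4 = 3; a_5 = 9; b_5 = 12; c_5 = 10; s_5 = 2; a_6 = 8; b_6 = 8; c_6 = 11; s_6 = 3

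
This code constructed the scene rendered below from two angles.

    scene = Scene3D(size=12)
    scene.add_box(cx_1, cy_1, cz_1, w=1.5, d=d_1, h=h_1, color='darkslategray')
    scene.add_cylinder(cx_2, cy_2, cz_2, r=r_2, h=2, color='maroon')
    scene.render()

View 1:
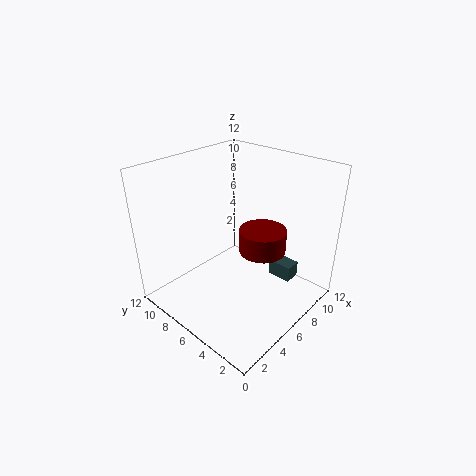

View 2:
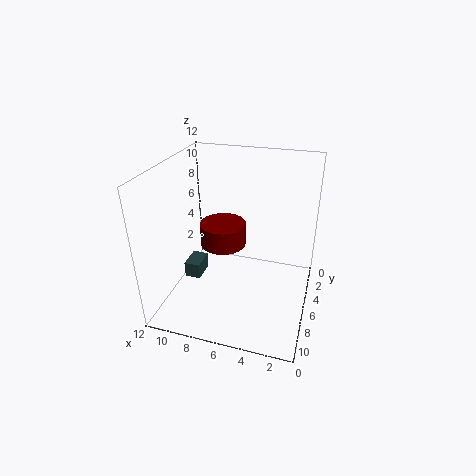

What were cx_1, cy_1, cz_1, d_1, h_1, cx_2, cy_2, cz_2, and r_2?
cx_1 = 10
cy_1 = 3.25
cz_1 = 0.5
d_1 = 2.25
h_1 = 1.5
cx_2 = 7.75
cy_2 = 4.75
cz_2 = 4.5
r_2 = 2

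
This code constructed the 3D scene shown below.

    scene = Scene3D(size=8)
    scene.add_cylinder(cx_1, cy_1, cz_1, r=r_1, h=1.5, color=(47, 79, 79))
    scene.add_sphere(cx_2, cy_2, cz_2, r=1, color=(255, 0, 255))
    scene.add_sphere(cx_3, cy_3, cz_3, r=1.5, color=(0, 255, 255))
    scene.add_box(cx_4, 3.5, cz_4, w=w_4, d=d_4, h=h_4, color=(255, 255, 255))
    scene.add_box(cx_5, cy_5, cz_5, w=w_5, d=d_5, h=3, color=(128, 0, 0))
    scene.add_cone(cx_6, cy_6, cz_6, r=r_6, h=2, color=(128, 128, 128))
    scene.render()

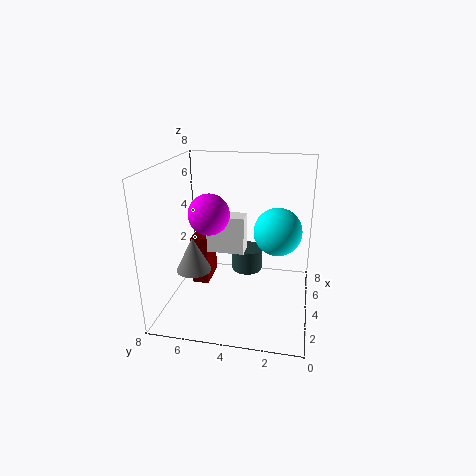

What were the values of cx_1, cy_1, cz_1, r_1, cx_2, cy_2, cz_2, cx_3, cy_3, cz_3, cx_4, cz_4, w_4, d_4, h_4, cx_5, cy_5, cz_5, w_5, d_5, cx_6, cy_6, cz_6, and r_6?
cx_1 = 7
cy_1 = 4
cz_1 = 0.5
r_1 = 1
cx_2 = 2
cy_2 = 5
cz_2 = 6
cx_3 = 6.5
cy_3 = 2
cz_3 = 3.5
cx_4 = 3
cz_4 = 3.5
w_4 = 1
d_4 = 2
h_4 = 2
cx_5 = 4.5
cy_5 = 6
cz_5 = 0.5
w_5 = 2
d_5 = 1
cx_6 = 3.5
cy_6 = 6.5
cz_6 = 2
r_6 = 1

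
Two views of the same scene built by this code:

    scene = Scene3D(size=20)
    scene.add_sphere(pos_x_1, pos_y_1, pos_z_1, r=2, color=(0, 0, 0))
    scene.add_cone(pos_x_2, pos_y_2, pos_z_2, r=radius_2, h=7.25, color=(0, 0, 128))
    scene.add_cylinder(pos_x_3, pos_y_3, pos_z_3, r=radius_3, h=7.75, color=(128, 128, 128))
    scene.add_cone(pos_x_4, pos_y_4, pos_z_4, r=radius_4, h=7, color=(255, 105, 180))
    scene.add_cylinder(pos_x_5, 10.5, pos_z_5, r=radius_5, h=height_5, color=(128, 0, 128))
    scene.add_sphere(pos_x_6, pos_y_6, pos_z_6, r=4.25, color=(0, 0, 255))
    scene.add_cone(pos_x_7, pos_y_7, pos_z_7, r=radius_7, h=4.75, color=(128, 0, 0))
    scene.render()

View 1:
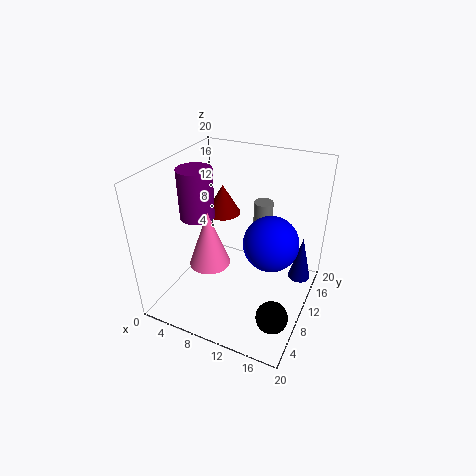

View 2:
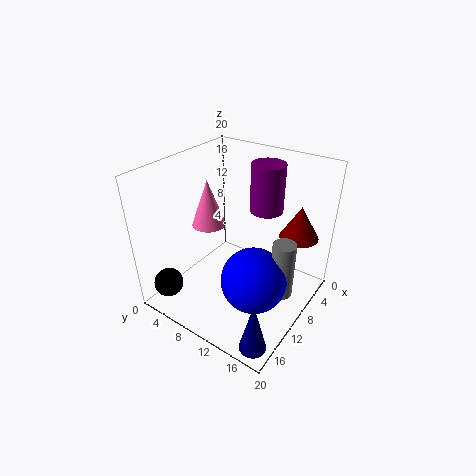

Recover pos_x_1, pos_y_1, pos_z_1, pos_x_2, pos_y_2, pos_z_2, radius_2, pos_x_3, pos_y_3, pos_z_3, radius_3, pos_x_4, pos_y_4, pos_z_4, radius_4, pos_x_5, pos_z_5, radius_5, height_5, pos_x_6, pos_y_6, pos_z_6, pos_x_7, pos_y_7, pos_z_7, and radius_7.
pos_x_1 = 17.75, pos_y_1 = 3.5, pos_z_1 = 4.25, pos_x_2 = 17.5, pos_y_2 = 17.5, pos_z_2 = 0.25, radius_2 = 1.75, pos_x_3 = 10.75, pos_y_3 = 17.5, pos_z_3 = 4.5, radius_3 = 1.5, pos_x_4 = 9, pos_y_4 = 4, pos_z_4 = 9.75, radius_4 = 2.5, pos_x_5 = 3.25, pos_z_5 = 11.5, radius_5 = 2.5, height_5 = 7.25, pos_x_6 = 13.25, pos_y_6 = 14.75, pos_z_6 = 7, pos_x_7 = 4.25, pos_y_7 = 16.5, pos_z_7 = 9.5, radius_7 = 2.75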